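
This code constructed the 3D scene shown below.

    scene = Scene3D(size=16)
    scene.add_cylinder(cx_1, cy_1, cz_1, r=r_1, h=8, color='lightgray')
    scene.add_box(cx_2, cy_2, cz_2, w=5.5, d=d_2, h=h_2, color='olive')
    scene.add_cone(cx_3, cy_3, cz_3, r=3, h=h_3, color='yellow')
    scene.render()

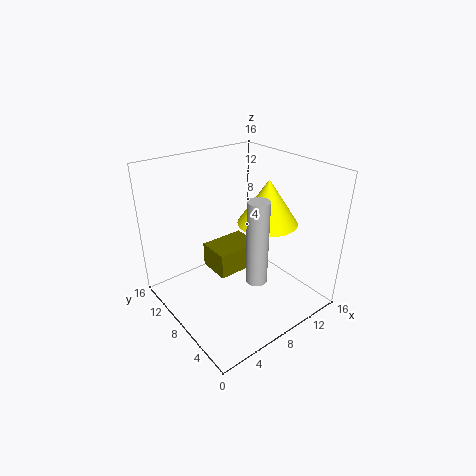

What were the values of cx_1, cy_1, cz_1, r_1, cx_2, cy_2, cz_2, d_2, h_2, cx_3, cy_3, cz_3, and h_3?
cx_1 = 5.5, cy_1 = 2, cz_1 = 7, r_1 = 1, cx_2 = 6.5, cy_2 = 9, cz_2 = 2.5, d_2 = 4, h_2 = 3, cx_3 = 9, cy_3 = 4.5, cz_3 = 11, h_3 = 4.5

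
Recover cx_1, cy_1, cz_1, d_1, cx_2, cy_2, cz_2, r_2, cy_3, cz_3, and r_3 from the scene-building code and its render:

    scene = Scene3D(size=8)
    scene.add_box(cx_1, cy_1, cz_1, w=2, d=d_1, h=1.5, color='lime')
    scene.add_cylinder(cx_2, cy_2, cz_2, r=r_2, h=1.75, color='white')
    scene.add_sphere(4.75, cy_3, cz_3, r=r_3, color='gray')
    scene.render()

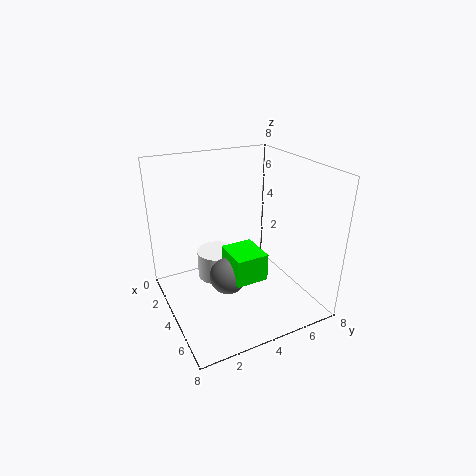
cx_1 = 4, cy_1 = 3, cz_1 = 2.25, d_1 = 1.75, cx_2 = 1.5, cy_2 = 3.75, cz_2 = 0.25, r_2 = 1.25, cy_3 = 3, cz_3 = 2.25, r_3 = 1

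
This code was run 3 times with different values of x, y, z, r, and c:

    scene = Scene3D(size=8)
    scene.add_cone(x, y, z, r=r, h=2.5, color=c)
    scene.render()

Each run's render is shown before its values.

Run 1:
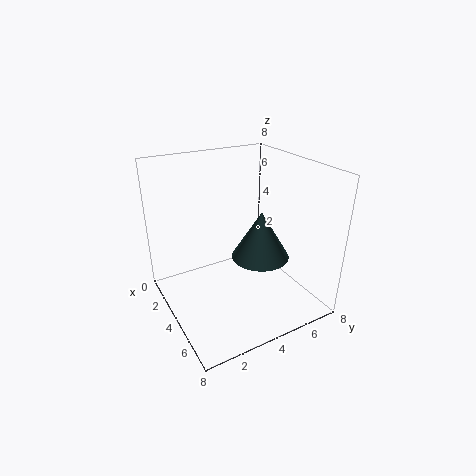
x = 5.5; y = 4.5; z = 3.5; r = 1.5; c = 'darkslategray'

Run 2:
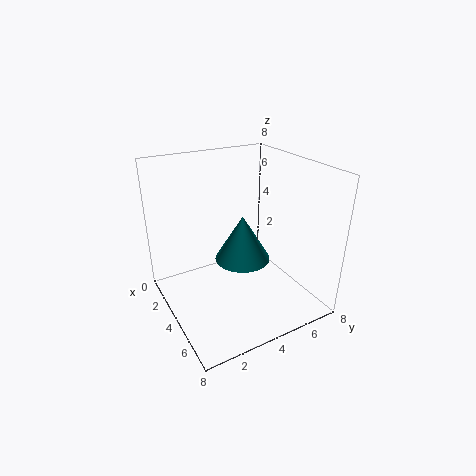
x = 4.5; y = 4; z = 3; r = 1.5; c = 'teal'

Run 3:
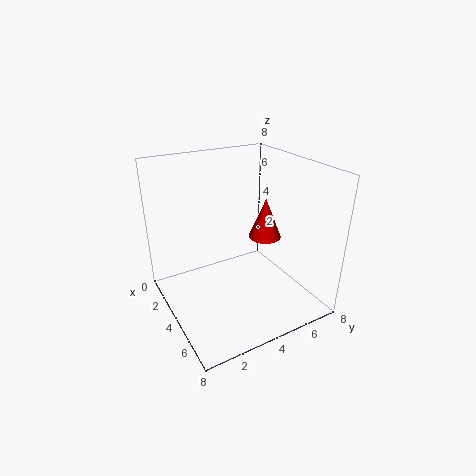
x = 3; y = 6.5; z = 3; r = 1; c = 'red'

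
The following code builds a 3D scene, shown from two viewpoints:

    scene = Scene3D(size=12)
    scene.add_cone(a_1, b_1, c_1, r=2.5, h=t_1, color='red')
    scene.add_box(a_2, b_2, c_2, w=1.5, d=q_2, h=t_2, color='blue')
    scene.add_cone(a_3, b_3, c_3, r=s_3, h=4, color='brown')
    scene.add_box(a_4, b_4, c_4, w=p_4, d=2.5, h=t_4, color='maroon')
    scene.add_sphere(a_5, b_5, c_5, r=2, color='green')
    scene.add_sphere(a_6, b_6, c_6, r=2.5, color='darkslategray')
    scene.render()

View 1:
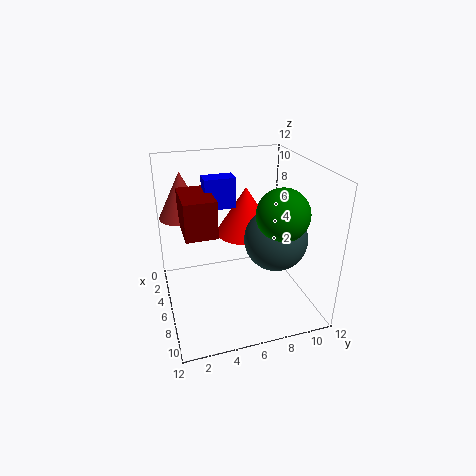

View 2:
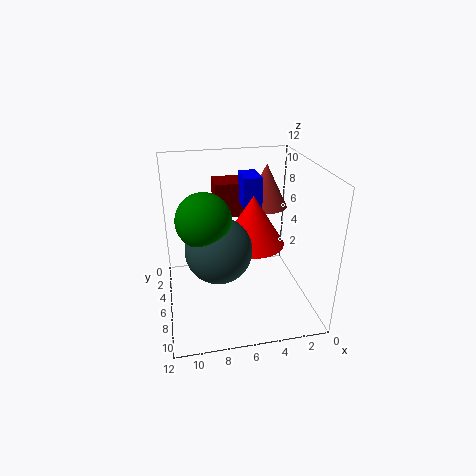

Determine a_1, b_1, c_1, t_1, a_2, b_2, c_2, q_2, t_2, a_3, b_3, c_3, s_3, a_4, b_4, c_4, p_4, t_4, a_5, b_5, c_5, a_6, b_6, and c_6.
a_1 = 5
b_1 = 7
c_1 = 6
t_1 = 4
a_2 = 4
b_2 = 3.5
c_2 = 8.5
q_2 = 2.5
t_2 = 2.5
a_3 = 2.5
b_3 = 2
c_3 = 7
s_3 = 2
a_4 = 3.5
b_4 = 1.5
c_4 = 7
p_4 = 4
t_4 = 3
a_5 = 9
b_5 = 8.5
c_5 = 9
a_6 = 8
b_6 = 8.5
c_6 = 6.5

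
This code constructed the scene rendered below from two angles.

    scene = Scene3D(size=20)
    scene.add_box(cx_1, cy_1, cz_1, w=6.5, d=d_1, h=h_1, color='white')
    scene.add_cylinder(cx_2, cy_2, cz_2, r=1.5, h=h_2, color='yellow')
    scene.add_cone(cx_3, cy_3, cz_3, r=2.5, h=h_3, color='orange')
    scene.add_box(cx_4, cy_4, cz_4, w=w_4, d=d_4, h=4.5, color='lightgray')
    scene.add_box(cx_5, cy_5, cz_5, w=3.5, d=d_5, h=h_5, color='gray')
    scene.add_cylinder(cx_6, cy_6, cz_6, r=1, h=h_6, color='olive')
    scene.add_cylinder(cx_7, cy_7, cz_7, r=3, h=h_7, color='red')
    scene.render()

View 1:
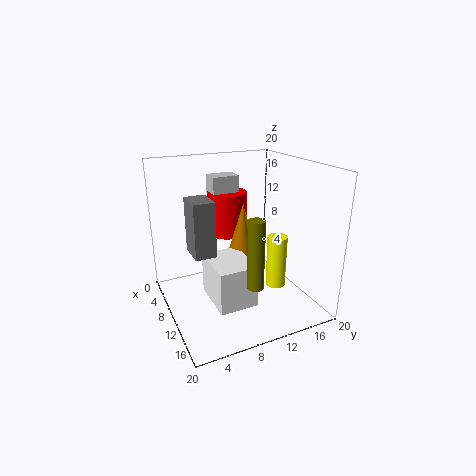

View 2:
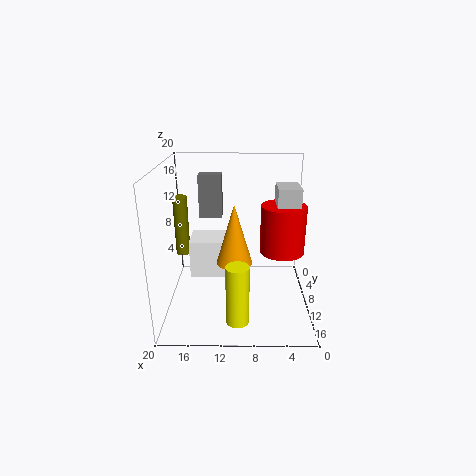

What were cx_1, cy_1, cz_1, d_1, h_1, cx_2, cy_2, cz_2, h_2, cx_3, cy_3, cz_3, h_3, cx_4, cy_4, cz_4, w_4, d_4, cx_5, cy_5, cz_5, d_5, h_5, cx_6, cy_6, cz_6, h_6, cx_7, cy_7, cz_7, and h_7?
cx_1 = 10.5, cy_1 = 4.5, cz_1 = 3.5, d_1 = 5, h_1 = 5.5, cx_2 = 10, cy_2 = 16.5, cz_2 = 1, h_2 = 8, cx_3 = 10.5, cy_3 = 10.5, cz_3 = 6.5, h_3 = 8.5, cx_4 = 2, cy_4 = 8.5, cz_4 = 13, w_4 = 3, d_4 = 4, cx_5 = 12.5, cy_5 = 2, cz_5 = 11, d_5 = 2.5, h_5 = 6.5, cx_6 = 18, cy_6 = 8.5, cz_6 = 7, h_6 = 8.5, cx_7 = 4, cy_7 = 11, cz_7 = 8.5, h_7 = 6.5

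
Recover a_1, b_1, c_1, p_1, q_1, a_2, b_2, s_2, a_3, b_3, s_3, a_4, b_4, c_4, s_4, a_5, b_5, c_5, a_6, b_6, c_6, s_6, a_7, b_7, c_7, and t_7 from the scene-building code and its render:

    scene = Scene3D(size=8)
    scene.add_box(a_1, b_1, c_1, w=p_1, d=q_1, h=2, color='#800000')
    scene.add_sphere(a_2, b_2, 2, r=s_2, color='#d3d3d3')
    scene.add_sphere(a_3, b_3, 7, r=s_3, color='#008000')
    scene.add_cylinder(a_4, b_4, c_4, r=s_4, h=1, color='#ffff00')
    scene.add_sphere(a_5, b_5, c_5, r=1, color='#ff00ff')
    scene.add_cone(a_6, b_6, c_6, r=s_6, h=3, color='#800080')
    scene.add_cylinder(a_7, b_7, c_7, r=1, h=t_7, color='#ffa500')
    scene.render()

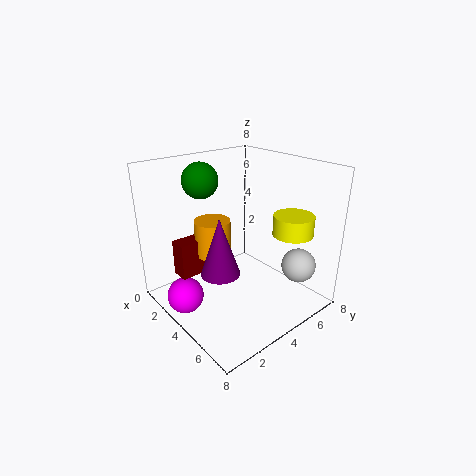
a_1 = 2
b_1 = 1
c_1 = 2
p_1 = 1
q_1 = 2
a_2 = 6
b_2 = 7
s_2 = 1
a_3 = 2
b_3 = 3
s_3 = 1
a_4 = 7
b_4 = 5
c_4 = 5
s_4 = 1
a_5 = 3
b_5 = 1
c_5 = 1
a_6 = 5
b_6 = 2
c_6 = 3
s_6 = 1
a_7 = 3
b_7 = 3
c_7 = 3
t_7 = 2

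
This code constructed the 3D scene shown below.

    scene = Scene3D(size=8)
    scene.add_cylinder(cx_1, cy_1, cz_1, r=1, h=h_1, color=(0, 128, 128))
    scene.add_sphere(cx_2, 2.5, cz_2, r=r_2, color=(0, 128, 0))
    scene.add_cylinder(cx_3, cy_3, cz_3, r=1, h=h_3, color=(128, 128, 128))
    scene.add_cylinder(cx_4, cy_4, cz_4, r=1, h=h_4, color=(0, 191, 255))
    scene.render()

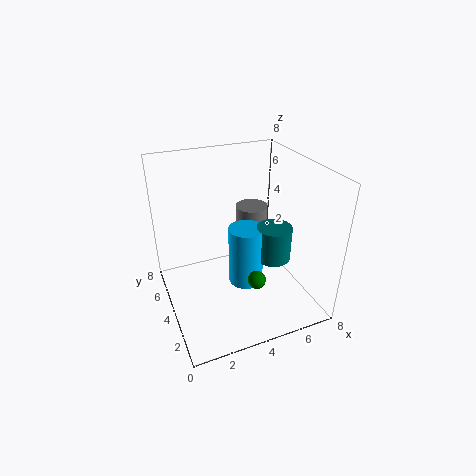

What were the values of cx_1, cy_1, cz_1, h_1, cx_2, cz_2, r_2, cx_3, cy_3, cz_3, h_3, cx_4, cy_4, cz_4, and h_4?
cx_1 = 6; cy_1 = 3.5; cz_1 = 2.5; h_1 = 2; cx_2 = 4.5; cz_2 = 2; r_2 = 0.5; cx_3 = 6; cy_3 = 6.5; cz_3 = 2.5; h_3 = 2; cx_4 = 4.5; cy_4 = 4; cz_4 = 1; h_4 = 3.5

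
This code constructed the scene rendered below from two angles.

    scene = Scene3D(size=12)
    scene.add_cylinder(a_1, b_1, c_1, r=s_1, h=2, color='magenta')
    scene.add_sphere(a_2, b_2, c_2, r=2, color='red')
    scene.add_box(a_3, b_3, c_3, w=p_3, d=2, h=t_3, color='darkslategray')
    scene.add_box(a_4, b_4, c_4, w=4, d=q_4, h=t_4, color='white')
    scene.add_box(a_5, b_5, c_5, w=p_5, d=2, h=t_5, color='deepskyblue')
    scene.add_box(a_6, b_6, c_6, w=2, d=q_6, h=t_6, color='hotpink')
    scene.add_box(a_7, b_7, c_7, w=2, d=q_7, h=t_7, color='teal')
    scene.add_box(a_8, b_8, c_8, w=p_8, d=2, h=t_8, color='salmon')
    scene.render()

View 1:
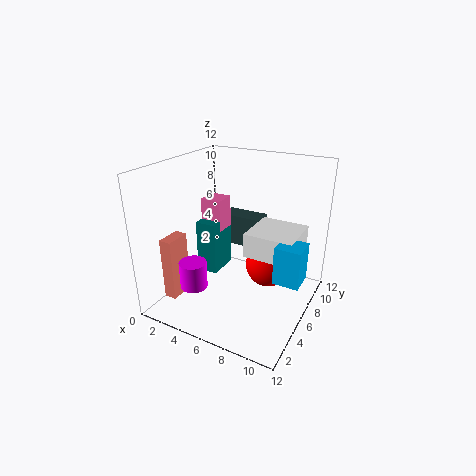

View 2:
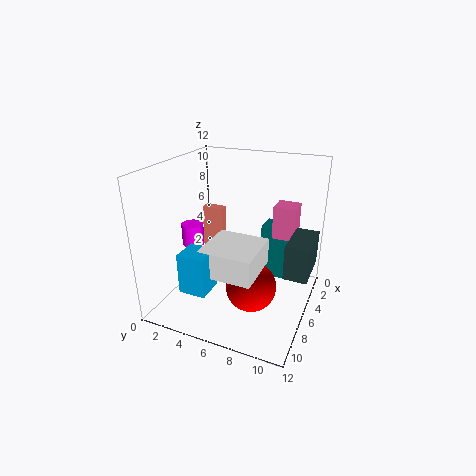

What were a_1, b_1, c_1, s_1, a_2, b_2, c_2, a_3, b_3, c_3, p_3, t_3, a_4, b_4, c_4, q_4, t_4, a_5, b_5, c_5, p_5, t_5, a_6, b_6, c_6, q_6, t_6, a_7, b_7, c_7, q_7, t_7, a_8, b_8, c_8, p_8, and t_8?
a_1 = 5
b_1 = 1
c_1 = 4
s_1 = 1
a_2 = 8
b_2 = 8
c_2 = 3
a_3 = 2
b_3 = 10
c_3 = 3
p_3 = 4
t_3 = 3
a_4 = 7
b_4 = 5
c_4 = 5
q_4 = 4
t_4 = 2
a_5 = 10
b_5 = 4
c_5 = 4
p_5 = 2
t_5 = 3
a_6 = 1
b_6 = 8
c_6 = 5
q_6 = 2
t_6 = 3
a_7 = 1
b_7 = 7
c_7 = 1
q_7 = 3
t_7 = 5
a_8 = 2
b_8 = 1
c_8 = 2
p_8 = 1
t_8 = 5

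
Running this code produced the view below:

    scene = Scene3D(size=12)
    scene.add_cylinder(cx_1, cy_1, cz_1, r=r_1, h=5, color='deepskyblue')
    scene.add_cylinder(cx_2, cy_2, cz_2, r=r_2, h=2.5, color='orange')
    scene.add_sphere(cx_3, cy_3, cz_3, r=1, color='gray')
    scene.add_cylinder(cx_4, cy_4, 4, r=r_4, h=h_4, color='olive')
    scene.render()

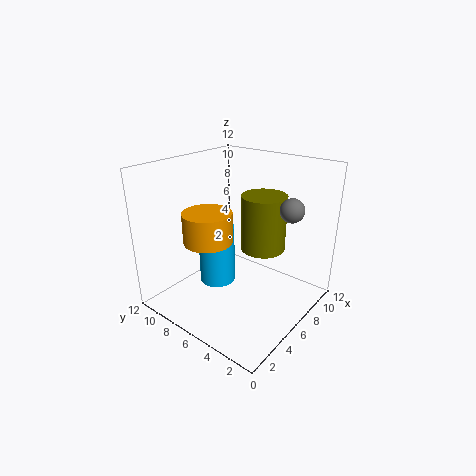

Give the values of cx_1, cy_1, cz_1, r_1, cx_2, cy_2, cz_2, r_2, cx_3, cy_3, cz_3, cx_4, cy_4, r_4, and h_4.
cx_1 = 5; cy_1 = 7.5; cz_1 = 2; r_1 = 1.5; cx_2 = 4; cy_2 = 7.5; cz_2 = 6; r_2 = 2; cx_3 = 8.5; cy_3 = 2.5; cz_3 = 8.5; cx_4 = 9; cy_4 = 5.5; r_4 = 2; h_4 = 5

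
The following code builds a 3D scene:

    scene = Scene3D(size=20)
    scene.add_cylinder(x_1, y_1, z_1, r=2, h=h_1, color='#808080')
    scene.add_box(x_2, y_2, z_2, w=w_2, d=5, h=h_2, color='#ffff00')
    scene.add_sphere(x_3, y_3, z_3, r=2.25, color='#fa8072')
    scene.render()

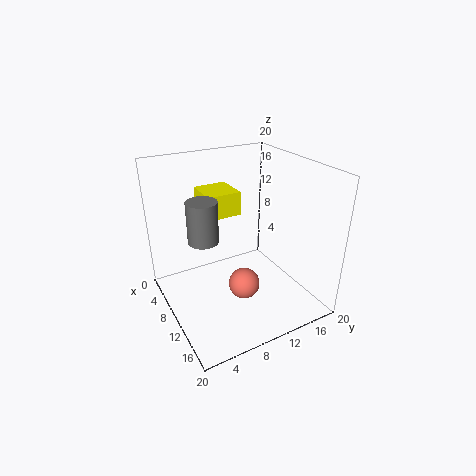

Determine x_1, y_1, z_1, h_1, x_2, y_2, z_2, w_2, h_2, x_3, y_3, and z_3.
x_1 = 10.25, y_1 = 4.75, z_1 = 11, h_1 = 5.5, x_2 = 1.5, y_2 = 7.25, z_2 = 11.75, w_2 = 5.25, h_2 = 3.5, x_3 = 11, y_3 = 10.5, z_3 = 2.75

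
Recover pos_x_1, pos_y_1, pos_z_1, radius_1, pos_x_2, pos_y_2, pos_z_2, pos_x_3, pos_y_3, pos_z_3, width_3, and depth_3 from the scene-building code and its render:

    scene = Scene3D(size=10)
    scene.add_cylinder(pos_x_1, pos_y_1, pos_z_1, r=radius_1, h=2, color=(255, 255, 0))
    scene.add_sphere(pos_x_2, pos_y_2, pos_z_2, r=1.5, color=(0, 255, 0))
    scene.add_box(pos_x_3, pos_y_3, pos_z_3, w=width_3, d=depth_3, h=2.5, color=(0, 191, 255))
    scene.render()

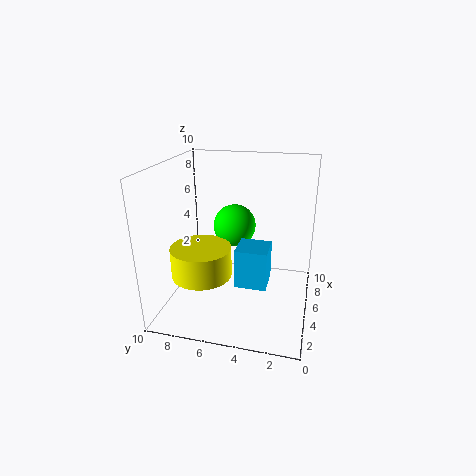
pos_x_1 = 3; pos_y_1 = 7; pos_z_1 = 3; radius_1 = 2; pos_x_2 = 6; pos_y_2 = 5.5; pos_z_2 = 5.5; pos_x_3 = 2; pos_y_3 = 2.5; pos_z_3 = 3; width_3 = 2; depth_3 = 2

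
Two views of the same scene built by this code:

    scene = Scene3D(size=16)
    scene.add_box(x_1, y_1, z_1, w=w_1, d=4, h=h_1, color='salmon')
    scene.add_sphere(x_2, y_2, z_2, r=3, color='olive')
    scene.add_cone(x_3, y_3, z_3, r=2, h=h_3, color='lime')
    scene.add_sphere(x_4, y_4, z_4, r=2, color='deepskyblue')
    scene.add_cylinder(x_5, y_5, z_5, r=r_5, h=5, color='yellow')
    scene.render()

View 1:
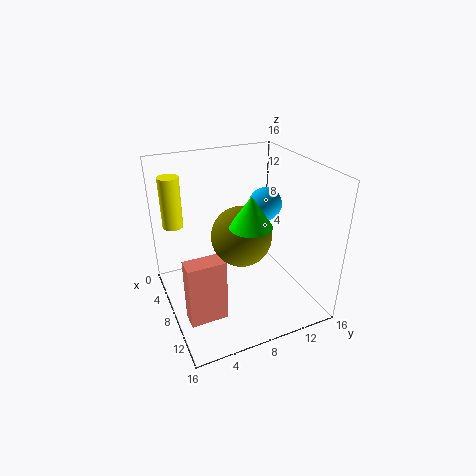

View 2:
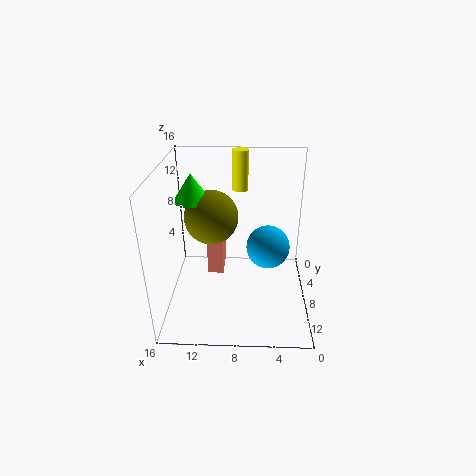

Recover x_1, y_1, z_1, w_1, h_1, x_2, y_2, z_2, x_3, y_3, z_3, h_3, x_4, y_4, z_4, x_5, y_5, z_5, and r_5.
x_1 = 10, y_1 = 1, z_1 = 1, w_1 = 2, h_1 = 7, x_2 = 11, y_2 = 7, z_2 = 10, x_3 = 13, y_3 = 7, z_3 = 12, h_3 = 3, x_4 = 5, y_4 = 13, z_4 = 10, x_5 = 8, y_5 = 1, z_5 = 11, r_5 = 1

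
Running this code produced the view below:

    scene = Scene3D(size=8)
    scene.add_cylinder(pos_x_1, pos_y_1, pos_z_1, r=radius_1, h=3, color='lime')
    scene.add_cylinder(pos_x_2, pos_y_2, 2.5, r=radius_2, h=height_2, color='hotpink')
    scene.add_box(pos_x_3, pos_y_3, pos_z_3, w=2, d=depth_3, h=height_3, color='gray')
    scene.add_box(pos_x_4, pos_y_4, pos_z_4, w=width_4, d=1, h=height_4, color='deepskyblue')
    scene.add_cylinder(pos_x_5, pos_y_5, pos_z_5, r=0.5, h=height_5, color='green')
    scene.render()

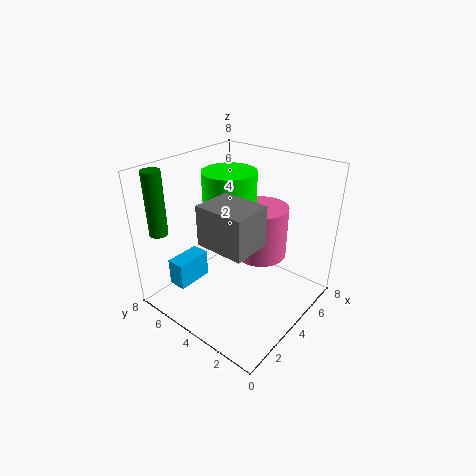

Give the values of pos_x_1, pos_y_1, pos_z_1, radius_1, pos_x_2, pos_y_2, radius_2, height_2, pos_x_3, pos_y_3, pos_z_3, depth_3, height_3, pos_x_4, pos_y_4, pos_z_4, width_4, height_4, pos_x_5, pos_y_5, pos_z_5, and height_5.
pos_x_1 = 4.5, pos_y_1 = 5, pos_z_1 = 4.5, radius_1 = 1.5, pos_x_2 = 5.5, pos_y_2 = 3.5, radius_2 = 1.5, height_2 = 3, pos_x_3 = 1, pos_y_3 = 1.5, pos_z_3 = 5, depth_3 = 2.5, height_3 = 2, pos_x_4 = 1, pos_y_4 = 5.5, pos_z_4 = 1.5, width_4 = 2, height_4 = 1.5, pos_x_5 = 1, pos_y_5 = 7, pos_z_5 = 4.5, height_5 = 3.5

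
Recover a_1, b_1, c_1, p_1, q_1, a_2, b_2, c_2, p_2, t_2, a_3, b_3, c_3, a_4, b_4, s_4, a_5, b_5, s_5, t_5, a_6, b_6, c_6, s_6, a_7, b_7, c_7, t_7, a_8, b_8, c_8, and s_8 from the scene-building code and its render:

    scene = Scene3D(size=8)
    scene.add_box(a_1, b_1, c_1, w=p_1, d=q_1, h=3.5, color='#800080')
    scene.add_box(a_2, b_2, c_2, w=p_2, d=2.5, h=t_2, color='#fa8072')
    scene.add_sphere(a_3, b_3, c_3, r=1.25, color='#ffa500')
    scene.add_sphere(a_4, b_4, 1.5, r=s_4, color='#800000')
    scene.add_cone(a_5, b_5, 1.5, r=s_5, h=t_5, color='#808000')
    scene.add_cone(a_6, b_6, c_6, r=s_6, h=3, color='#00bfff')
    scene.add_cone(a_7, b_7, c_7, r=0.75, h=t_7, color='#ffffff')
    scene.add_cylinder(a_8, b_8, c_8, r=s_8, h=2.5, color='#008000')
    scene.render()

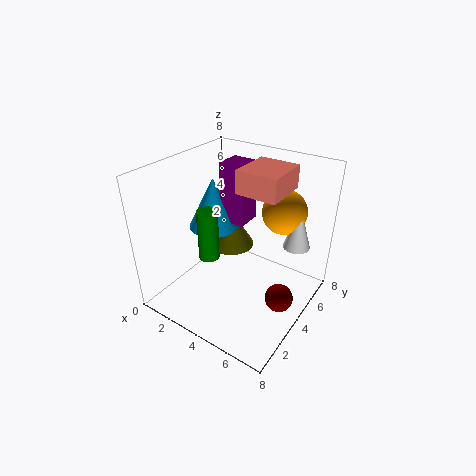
a_1 = 2.25, b_1 = 4.75, c_1 = 4.25, p_1 = 1.5, q_1 = 1.5, a_2 = 4, b_2 = 3.75, c_2 = 6.75, p_2 = 2.25, t_2 = 1.25, a_3 = 5.75, b_3 = 6, c_3 = 5.25, a_4 = 7, b_4 = 3.5, s_4 = 0.75, a_5 = 1.75, b_5 = 6.5, s_5 = 1.5, t_5 = 2.5, a_6 = 1.75, b_6 = 4.75, c_6 = 3.75, s_6 = 1.5, a_7 = 6.75, b_7 = 5.75, c_7 = 3.5, t_7 = 2.5, a_8 = 4, b_8 = 1.5, c_8 = 4.25, s_8 = 0.5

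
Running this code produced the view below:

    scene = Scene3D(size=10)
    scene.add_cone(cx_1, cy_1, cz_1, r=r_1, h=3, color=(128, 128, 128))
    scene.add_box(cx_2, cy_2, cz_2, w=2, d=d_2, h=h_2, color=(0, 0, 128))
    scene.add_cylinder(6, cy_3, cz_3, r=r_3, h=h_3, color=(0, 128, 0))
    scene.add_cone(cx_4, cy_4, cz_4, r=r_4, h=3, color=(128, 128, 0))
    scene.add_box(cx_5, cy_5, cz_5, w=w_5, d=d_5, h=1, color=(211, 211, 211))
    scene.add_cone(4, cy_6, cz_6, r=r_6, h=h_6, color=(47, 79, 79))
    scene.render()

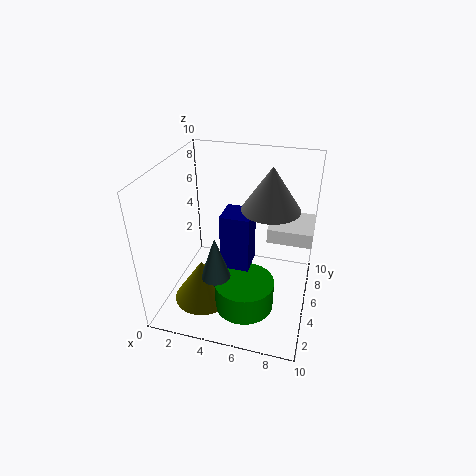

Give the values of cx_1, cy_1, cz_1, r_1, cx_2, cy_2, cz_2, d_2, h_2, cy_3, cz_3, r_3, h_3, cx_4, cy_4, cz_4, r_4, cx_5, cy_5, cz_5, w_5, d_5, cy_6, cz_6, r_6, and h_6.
cx_1 = 7, cy_1 = 6, cz_1 = 7, r_1 = 2, cx_2 = 4, cy_2 = 4, cz_2 = 3, d_2 = 2, h_2 = 4, cy_3 = 3, cz_3 = 1, r_3 = 2, h_3 = 2, cx_4 = 3, cy_4 = 3, cz_4 = 1, r_4 = 2, cx_5 = 7, cy_5 = 5, cz_5 = 5, w_5 = 3, d_5 = 3, cy_6 = 3, cz_6 = 3, r_6 = 1, h_6 = 3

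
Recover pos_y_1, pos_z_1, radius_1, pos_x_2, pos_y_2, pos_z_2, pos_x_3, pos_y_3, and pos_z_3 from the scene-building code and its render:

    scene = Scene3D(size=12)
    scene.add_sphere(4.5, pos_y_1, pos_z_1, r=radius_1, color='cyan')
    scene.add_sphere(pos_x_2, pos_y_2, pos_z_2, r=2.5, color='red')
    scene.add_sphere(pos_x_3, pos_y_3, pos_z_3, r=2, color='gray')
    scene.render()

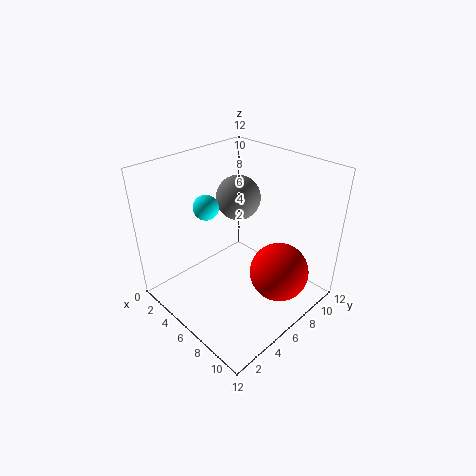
pos_y_1 = 4
pos_z_1 = 9
radius_1 = 1
pos_x_2 = 9
pos_y_2 = 8
pos_z_2 = 3
pos_x_3 = 3.5
pos_y_3 = 8.5
pos_z_3 = 8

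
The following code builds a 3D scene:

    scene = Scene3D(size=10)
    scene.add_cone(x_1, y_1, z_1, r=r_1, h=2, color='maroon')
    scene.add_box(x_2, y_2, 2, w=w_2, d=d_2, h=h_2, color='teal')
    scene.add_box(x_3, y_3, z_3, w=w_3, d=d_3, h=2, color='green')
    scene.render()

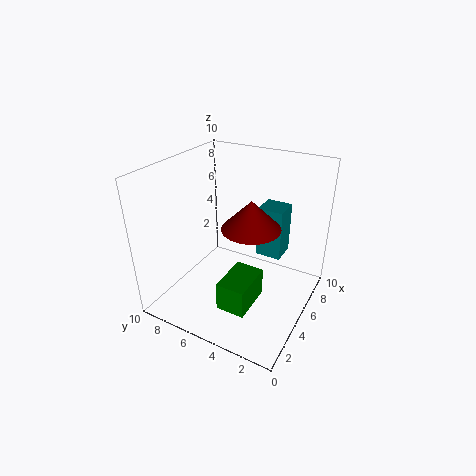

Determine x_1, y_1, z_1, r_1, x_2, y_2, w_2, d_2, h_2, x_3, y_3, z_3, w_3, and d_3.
x_1 = 5, y_1 = 4, z_1 = 6, r_1 = 2, x_2 = 8, y_2 = 3, w_2 = 2, d_2 = 2, h_2 = 4, x_3 = 2, y_3 = 3, z_3 = 1, w_3 = 3, d_3 = 2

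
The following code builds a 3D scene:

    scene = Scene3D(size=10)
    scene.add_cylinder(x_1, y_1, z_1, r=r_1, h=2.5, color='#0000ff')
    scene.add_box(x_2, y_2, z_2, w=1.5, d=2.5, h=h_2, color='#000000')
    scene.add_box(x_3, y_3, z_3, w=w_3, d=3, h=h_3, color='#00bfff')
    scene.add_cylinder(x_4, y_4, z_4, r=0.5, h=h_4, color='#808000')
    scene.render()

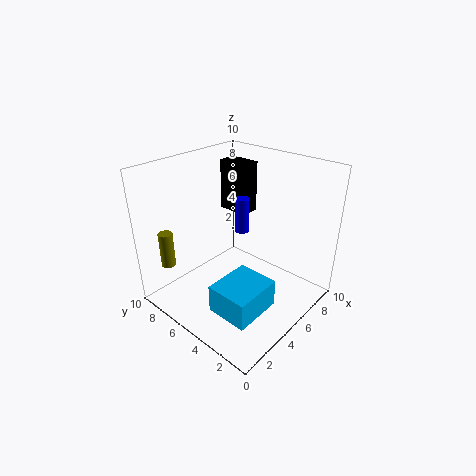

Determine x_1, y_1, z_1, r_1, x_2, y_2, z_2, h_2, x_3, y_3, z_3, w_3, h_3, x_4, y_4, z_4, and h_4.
x_1 = 6; y_1 = 5.5; z_1 = 5; r_1 = 0.5; x_2 = 8; y_2 = 7; z_2 = 5; h_2 = 4; x_3 = 2; y_3 = 2; z_3 = 0.5; w_3 = 3.5; h_3 = 2; x_4 = 1.5; y_4 = 8.5; z_4 = 3; h_4 = 2.5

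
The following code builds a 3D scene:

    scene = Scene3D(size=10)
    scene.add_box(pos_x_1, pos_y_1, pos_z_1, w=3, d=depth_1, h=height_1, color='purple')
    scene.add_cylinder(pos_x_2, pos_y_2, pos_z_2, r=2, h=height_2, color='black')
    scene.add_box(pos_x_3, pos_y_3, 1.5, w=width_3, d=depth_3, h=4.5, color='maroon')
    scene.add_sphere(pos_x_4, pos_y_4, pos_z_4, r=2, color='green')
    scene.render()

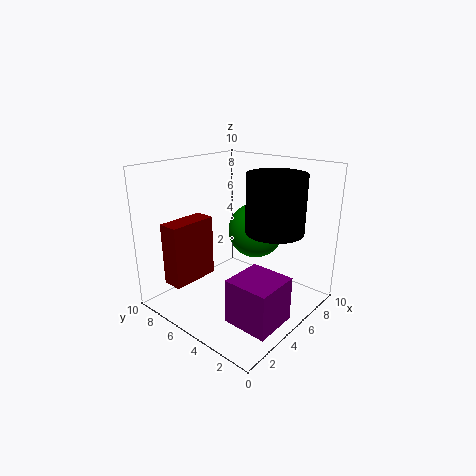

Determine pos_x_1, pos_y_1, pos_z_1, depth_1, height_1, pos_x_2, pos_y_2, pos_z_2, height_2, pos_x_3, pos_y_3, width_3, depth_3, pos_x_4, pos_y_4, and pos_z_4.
pos_x_1 = 2; pos_y_1 = 0.5; pos_z_1 = 0.5; depth_1 = 3; height_1 = 3; pos_x_2 = 6.5; pos_y_2 = 3; pos_z_2 = 5.5; height_2 = 4; pos_x_3 = 1.5; pos_y_3 = 7.5; width_3 = 3.5; depth_3 = 1.5; pos_x_4 = 7; pos_y_4 = 5; pos_z_4 = 5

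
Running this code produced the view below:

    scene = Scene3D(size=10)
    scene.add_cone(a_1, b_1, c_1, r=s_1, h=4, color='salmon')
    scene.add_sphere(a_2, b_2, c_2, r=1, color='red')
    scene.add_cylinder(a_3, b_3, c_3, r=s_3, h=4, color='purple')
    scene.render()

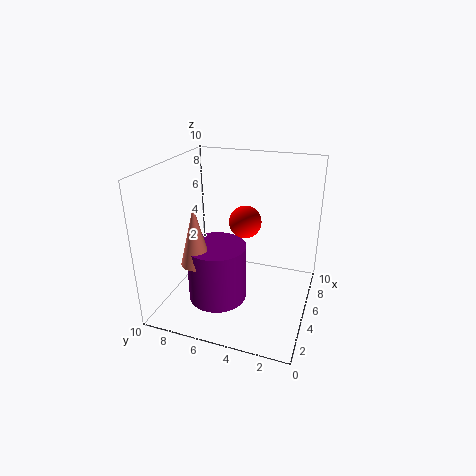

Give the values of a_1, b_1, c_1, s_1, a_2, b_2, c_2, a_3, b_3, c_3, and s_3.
a_1 = 2.5, b_1 = 7, c_1 = 4, s_1 = 1, a_2 = 3.5, b_2 = 4, c_2 = 7, a_3 = 3.5, b_3 = 6, c_3 = 1, s_3 = 2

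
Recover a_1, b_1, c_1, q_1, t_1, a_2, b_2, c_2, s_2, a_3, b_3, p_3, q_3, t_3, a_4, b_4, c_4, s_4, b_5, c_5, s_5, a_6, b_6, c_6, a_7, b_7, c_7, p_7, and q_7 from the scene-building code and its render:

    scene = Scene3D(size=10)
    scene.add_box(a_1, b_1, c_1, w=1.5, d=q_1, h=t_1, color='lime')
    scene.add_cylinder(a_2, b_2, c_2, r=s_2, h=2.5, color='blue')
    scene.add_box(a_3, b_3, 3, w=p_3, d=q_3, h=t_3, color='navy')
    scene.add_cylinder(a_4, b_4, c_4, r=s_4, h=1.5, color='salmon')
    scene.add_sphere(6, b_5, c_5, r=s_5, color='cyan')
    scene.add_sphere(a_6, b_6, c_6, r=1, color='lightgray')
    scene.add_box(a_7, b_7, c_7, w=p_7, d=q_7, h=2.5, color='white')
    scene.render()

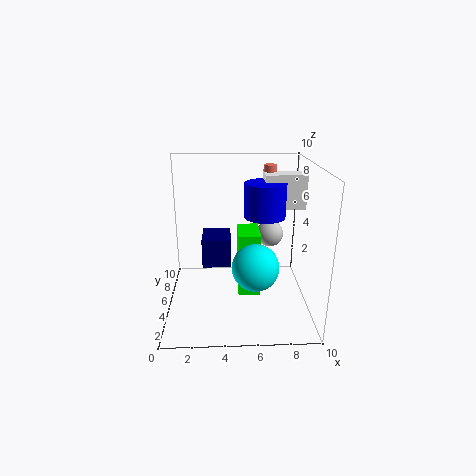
a_1 = 5, b_1 = 4, c_1 = 1, q_1 = 2.5, t_1 = 4.5, a_2 = 7, b_2 = 6.5, c_2 = 6, s_2 = 1.5, a_3 = 2.5, b_3 = 4.5, p_3 = 2, q_3 = 2.5, t_3 = 2, a_4 = 7.5, b_4 = 8, c_4 = 8, s_4 = 0.5, b_5 = 2.5, c_5 = 4, s_5 = 1.5, a_6 = 7.5, b_6 = 7, c_6 = 4.5, a_7 = 7, b_7 = 6.5, c_7 = 6.5, p_7 = 3, q_7 = 1.5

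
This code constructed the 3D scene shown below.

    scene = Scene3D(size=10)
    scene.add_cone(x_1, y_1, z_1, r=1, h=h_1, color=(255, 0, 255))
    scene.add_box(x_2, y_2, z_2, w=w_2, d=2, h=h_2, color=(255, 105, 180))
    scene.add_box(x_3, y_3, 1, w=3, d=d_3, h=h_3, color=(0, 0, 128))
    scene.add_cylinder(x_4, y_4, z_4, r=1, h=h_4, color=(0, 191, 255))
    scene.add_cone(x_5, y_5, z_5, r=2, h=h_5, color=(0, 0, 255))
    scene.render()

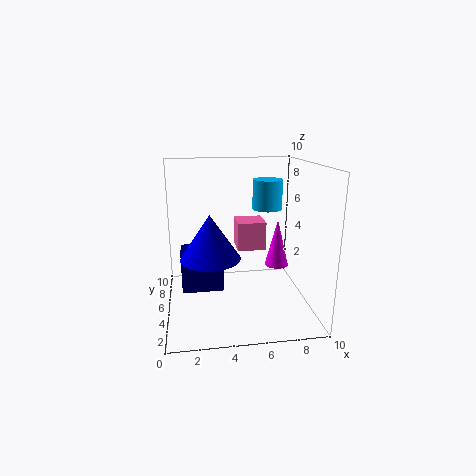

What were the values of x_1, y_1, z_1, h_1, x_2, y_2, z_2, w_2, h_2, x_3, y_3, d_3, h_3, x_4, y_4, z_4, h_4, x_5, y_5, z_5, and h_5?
x_1 = 9
y_1 = 9
z_1 = 1
h_1 = 4
x_2 = 5
y_2 = 5
z_2 = 4
w_2 = 2
h_2 = 2
x_3 = 1
y_3 = 5
d_3 = 2
h_3 = 3
x_4 = 7
y_4 = 5
z_4 = 7
h_4 = 2
x_5 = 3
y_5 = 4
z_5 = 4
h_5 = 3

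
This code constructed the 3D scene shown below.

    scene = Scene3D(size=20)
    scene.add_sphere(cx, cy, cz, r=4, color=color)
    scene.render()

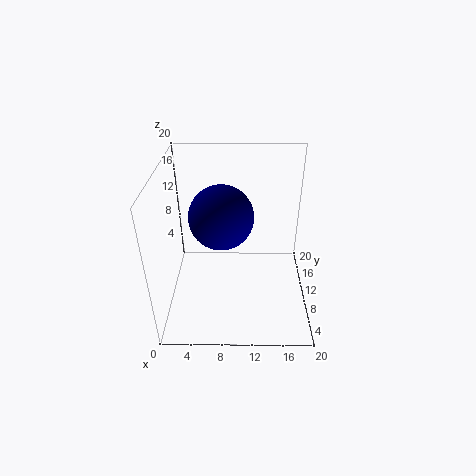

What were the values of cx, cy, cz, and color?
cx = 8, cy = 7, cz = 15, color = 'navy'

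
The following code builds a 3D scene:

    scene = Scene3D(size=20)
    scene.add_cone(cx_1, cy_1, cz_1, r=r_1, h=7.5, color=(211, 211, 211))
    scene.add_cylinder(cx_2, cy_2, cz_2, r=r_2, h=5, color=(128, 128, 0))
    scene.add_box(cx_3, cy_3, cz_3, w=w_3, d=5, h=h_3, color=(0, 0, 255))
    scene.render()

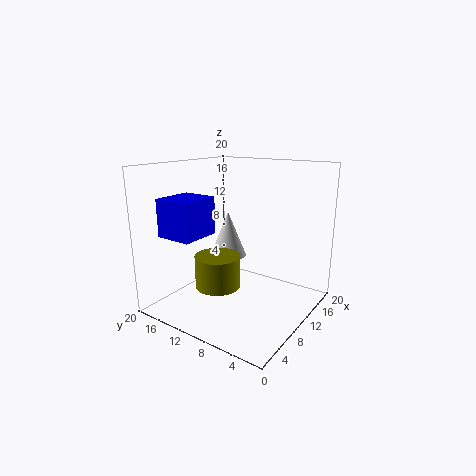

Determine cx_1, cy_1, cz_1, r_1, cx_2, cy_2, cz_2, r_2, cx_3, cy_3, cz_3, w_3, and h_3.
cx_1 = 16.5, cy_1 = 16.5, cz_1 = 4, r_1 = 3, cx_2 = 11, cy_2 = 14.5, cz_2 = 1, r_2 = 3.5, cx_3 = 2, cy_3 = 12, cz_3 = 11, w_3 = 5.5, h_3 = 5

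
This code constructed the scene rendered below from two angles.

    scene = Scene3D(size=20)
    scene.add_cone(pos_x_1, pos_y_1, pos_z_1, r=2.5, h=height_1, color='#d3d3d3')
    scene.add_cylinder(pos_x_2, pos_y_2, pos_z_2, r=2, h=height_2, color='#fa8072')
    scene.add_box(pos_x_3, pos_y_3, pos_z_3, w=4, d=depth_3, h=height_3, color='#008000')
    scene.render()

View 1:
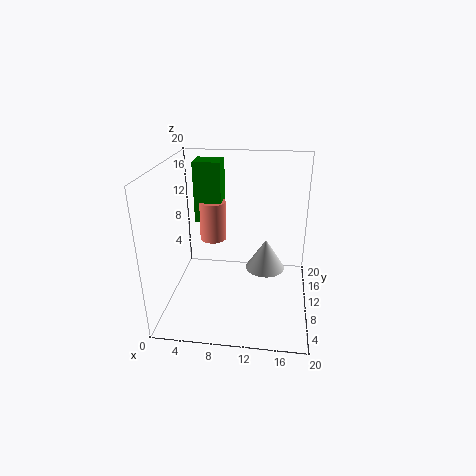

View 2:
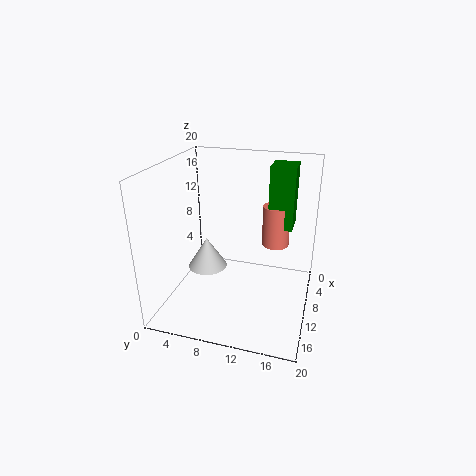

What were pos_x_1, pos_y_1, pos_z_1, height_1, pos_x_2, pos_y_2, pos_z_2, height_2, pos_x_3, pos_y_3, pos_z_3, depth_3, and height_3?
pos_x_1 = 14
pos_y_1 = 7
pos_z_1 = 7.5
height_1 = 4
pos_x_2 = 5.5
pos_y_2 = 14.5
pos_z_2 = 7.5
height_2 = 6
pos_x_3 = 3
pos_y_3 = 13.5
pos_z_3 = 10.5
depth_3 = 3.5
height_3 = 9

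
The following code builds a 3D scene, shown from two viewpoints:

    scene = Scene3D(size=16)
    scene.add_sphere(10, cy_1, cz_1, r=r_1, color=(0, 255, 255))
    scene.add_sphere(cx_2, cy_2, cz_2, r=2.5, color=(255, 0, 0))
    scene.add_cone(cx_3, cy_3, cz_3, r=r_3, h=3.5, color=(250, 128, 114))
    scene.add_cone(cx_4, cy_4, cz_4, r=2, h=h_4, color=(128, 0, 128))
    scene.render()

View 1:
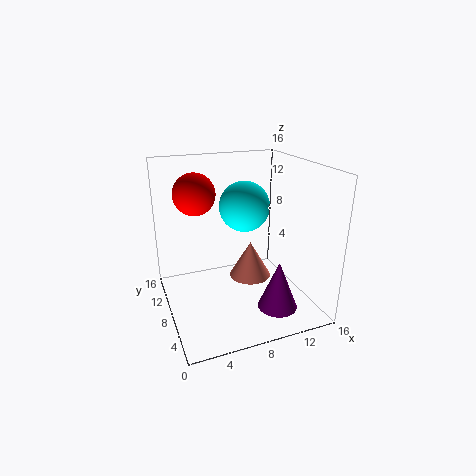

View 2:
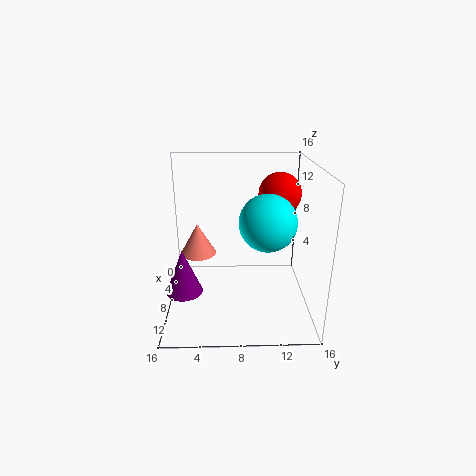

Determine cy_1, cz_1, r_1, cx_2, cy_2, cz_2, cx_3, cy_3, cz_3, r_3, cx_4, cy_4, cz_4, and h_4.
cy_1 = 11, cz_1 = 10.5, r_1 = 3, cx_2 = 4.5, cy_2 = 13, cz_2 = 12, cx_3 = 7.5, cy_3 = 3.5, cz_3 = 6, r_3 = 2, cx_4 = 10, cy_4 = 2, cz_4 = 2.5, h_4 = 5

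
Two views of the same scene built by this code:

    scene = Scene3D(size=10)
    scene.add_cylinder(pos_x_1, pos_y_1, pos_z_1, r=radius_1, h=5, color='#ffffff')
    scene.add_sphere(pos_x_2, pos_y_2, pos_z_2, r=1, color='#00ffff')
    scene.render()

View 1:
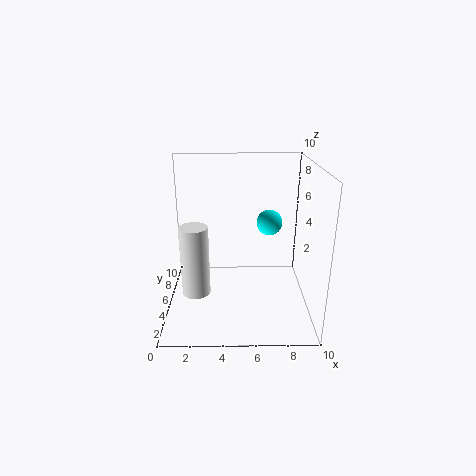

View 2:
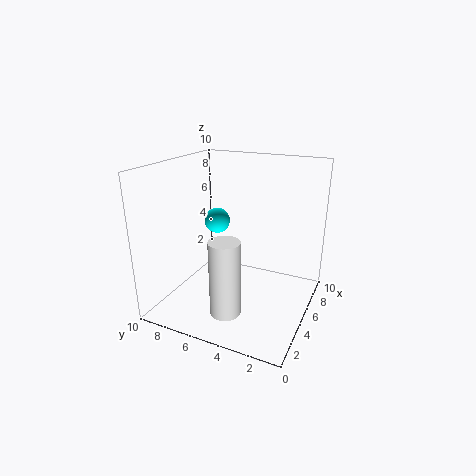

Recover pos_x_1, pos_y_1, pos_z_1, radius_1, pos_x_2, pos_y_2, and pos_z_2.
pos_x_1 = 2
pos_y_1 = 4.5
pos_z_1 = 1
radius_1 = 1
pos_x_2 = 7.5
pos_y_2 = 8
pos_z_2 = 5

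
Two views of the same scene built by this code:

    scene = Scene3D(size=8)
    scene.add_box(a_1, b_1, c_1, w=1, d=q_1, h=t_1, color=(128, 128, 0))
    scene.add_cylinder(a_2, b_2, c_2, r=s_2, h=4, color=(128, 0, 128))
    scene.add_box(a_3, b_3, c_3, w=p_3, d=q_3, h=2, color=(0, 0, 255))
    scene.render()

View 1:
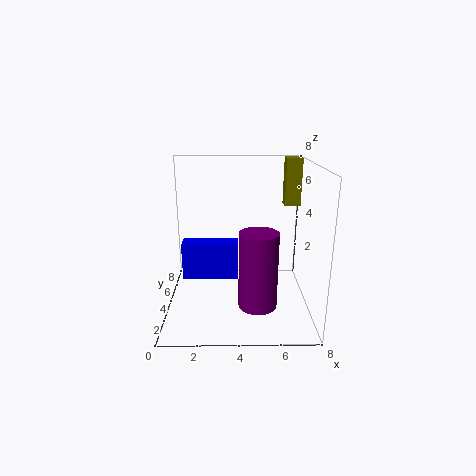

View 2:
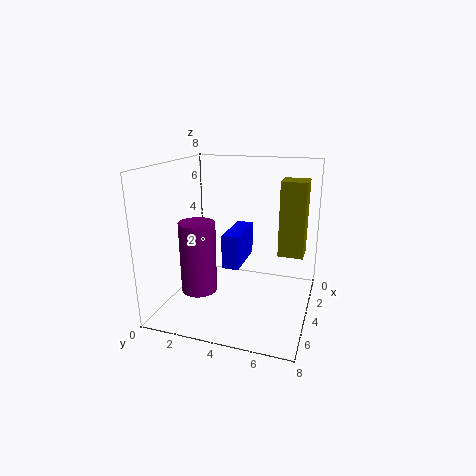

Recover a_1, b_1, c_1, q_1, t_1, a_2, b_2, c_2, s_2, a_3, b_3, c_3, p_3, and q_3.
a_1 = 7; b_1 = 7; c_1 = 5; q_1 = 1; t_1 = 3; a_2 = 5; b_2 = 2; c_2 = 1; s_2 = 1; a_3 = 1; b_3 = 3; c_3 = 2; p_3 = 3; q_3 = 1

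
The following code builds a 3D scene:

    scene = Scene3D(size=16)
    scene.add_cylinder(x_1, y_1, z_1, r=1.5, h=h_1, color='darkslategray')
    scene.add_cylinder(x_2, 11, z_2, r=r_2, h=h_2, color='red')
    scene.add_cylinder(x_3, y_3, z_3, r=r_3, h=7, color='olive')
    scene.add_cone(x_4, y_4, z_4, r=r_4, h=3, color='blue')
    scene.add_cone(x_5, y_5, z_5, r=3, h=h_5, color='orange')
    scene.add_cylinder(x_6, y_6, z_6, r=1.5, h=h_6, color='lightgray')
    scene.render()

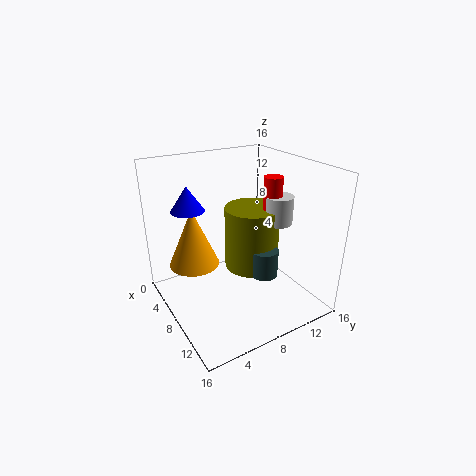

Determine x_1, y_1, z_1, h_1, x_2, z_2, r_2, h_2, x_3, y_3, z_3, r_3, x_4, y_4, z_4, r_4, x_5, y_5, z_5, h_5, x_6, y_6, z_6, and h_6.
x_1 = 11
y_1 = 9.5
z_1 = 4.5
h_1 = 3
x_2 = 10
z_2 = 10
r_2 = 1
h_2 = 5
x_3 = 8.5
y_3 = 9.5
z_3 = 4.5
r_3 = 3
x_4 = 2.5
y_4 = 4.5
z_4 = 10
r_4 = 2
x_5 = 3.5
y_5 = 4.5
z_5 = 3.5
h_5 = 7
x_6 = 10.5
y_6 = 11.5
z_6 = 10
h_6 = 3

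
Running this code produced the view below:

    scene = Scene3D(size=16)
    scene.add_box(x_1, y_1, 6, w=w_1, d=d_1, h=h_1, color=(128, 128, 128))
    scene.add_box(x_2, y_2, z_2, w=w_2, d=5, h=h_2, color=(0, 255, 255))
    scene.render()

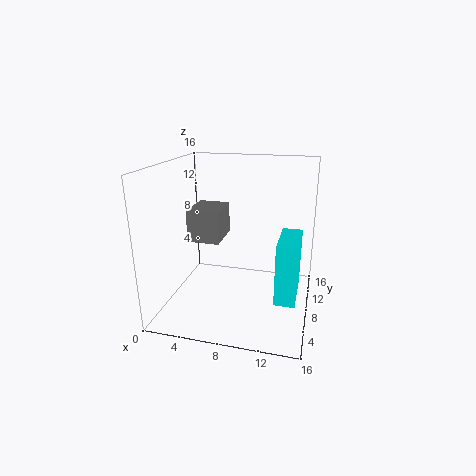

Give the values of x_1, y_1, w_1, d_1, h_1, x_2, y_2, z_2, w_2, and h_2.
x_1 = 1; y_1 = 10; w_1 = 4; d_1 = 5; h_1 = 4; x_2 = 13; y_2 = 2; z_2 = 4; w_2 = 2; h_2 = 6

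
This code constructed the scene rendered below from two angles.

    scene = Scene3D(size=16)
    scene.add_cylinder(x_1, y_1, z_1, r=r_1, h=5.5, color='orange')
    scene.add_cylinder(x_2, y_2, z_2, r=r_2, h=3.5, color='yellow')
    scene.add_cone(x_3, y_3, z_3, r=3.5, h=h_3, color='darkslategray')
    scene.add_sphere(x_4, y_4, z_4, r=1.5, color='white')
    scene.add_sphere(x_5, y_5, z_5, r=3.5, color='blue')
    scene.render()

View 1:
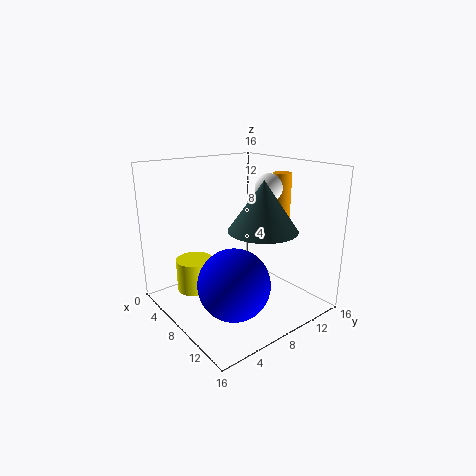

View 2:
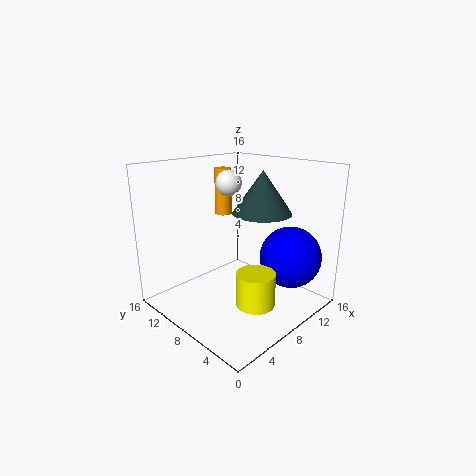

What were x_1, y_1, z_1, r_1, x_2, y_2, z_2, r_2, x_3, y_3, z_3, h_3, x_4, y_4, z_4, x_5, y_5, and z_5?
x_1 = 10, y_1 = 12.5, z_1 = 9.5, r_1 = 1, x_2 = 6, y_2 = 3.5, z_2 = 2.5, r_2 = 2, x_3 = 12, y_3 = 8, z_3 = 10, h_3 = 5, x_4 = 9.5, y_4 = 11, z_4 = 13.5, x_5 = 12.5, y_5 = 4, z_5 = 5.5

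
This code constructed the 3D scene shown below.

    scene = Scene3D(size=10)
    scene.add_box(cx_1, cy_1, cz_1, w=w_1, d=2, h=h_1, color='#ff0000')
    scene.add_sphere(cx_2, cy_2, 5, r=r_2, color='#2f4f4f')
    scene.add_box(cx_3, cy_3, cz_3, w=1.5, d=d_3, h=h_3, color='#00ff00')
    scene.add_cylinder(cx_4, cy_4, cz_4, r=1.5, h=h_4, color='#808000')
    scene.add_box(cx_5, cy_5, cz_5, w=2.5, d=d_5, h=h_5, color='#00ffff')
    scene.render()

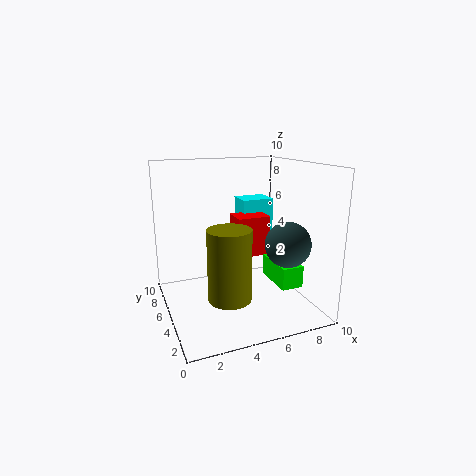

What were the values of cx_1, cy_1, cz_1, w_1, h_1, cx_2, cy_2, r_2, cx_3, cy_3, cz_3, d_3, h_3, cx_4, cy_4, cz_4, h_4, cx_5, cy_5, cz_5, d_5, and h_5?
cx_1 = 5.5; cy_1 = 6; cz_1 = 3; w_1 = 2.5; h_1 = 3; cx_2 = 7.5; cy_2 = 2.5; r_2 = 1.5; cx_3 = 7; cy_3 = 2; cz_3 = 2; d_3 = 3; h_3 = 1.5; cx_4 = 4; cy_4 = 4; cz_4 = 1; h_4 = 5; cx_5 = 6.5; cy_5 = 7.5; cz_5 = 4; d_5 = 2; h_5 = 3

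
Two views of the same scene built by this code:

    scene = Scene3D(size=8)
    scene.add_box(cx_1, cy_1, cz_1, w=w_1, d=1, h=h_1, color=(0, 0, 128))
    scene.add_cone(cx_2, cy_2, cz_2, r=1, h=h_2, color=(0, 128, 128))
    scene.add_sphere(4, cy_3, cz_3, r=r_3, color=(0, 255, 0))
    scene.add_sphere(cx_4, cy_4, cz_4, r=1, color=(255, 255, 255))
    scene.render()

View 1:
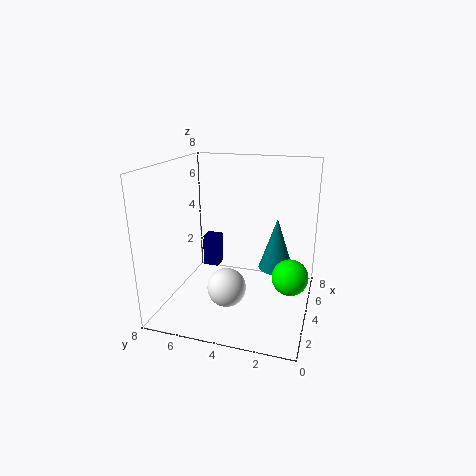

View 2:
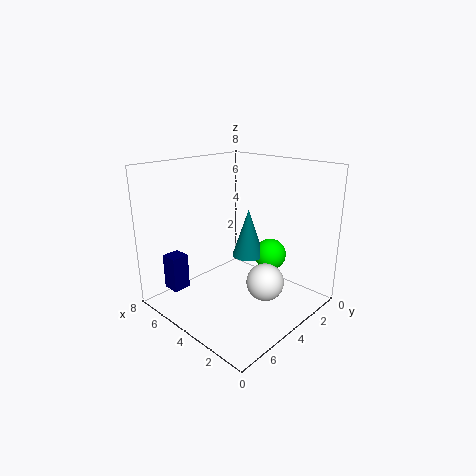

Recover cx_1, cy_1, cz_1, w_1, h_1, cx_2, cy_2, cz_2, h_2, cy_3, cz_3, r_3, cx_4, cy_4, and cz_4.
cx_1 = 6, cy_1 = 6, cz_1 = 1, w_1 = 1, h_1 = 2, cx_2 = 5, cy_2 = 2, cz_2 = 2, h_2 = 3, cy_3 = 1, cz_3 = 2, r_3 = 1, cx_4 = 2, cy_4 = 4, cz_4 = 2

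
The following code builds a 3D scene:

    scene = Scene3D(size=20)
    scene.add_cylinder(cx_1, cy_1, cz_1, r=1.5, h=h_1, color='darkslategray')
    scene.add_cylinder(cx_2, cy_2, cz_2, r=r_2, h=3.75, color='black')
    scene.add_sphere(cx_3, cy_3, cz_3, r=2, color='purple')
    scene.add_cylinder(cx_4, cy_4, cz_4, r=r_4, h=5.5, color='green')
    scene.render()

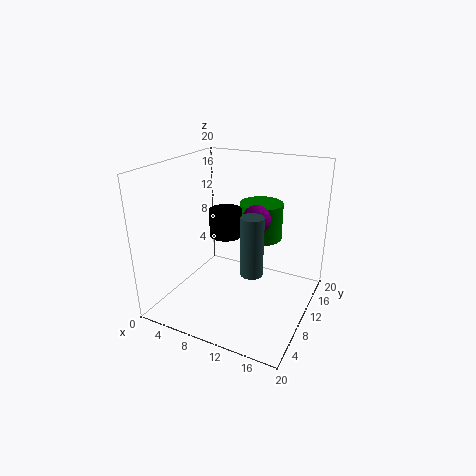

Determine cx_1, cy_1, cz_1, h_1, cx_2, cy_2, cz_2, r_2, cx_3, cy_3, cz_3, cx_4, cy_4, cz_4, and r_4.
cx_1 = 13.25, cy_1 = 7.5, cz_1 = 6.5, h_1 = 8, cx_2 = 8.25, cy_2 = 9.75, cz_2 = 10.25, r_2 = 2.25, cx_3 = 11.75, cy_3 = 12.25, cz_3 = 12.25, cx_4 = 11, cy_4 = 15.75, cz_4 = 8, r_4 = 3.25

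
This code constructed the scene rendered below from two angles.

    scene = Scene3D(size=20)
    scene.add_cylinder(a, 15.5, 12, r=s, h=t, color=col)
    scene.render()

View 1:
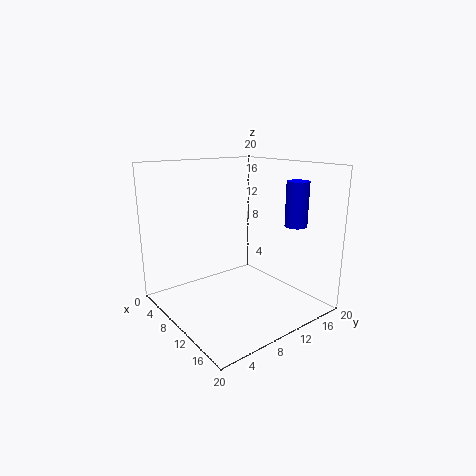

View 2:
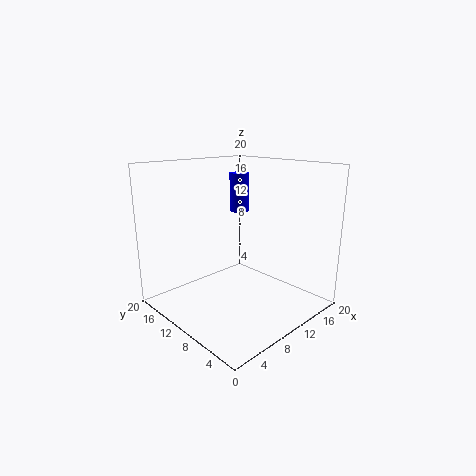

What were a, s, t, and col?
a = 15.5; s = 1.5; t = 6; col = 'blue'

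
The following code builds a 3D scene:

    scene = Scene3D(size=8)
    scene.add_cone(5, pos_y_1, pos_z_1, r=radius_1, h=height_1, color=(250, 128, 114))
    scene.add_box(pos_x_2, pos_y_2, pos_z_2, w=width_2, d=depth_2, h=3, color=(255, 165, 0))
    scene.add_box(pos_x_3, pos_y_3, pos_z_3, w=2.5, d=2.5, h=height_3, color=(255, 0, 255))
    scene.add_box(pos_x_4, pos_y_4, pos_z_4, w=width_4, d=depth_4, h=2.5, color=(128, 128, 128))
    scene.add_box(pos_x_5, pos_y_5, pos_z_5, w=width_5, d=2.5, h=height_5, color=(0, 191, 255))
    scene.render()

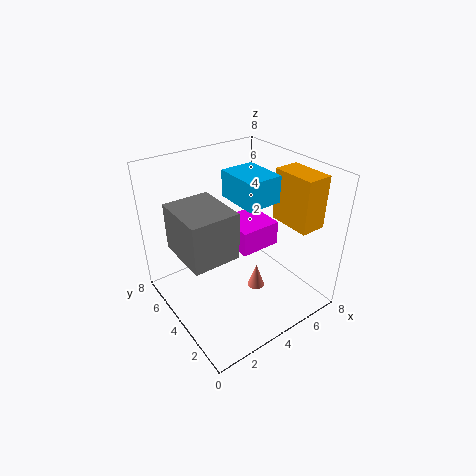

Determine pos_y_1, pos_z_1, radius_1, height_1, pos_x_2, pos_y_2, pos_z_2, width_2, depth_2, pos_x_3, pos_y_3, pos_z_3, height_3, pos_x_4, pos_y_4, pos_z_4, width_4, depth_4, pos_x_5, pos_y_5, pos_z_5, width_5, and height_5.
pos_y_1 = 3.5
pos_z_1 = 0.5
radius_1 = 0.5
height_1 = 1.5
pos_x_2 = 6.5
pos_y_2 = 1.5
pos_z_2 = 4.5
width_2 = 1.5
depth_2 = 2.5
pos_x_3 = 4.5
pos_y_3 = 4
pos_z_3 = 2.5
height_3 = 1.5
pos_x_4 = 0.5
pos_y_4 = 2.5
pos_z_4 = 4
width_4 = 2.5
depth_4 = 3
pos_x_5 = 4
pos_y_5 = 3
pos_z_5 = 6
width_5 = 2
height_5 = 1.5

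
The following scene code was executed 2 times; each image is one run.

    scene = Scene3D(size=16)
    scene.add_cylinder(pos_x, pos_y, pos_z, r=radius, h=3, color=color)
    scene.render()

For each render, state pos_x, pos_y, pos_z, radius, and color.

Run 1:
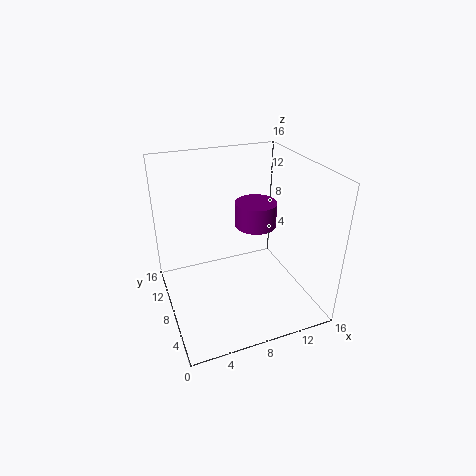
pos_x = 11.5; pos_y = 11; pos_z = 7.5; radius = 2.5; color = 'purple'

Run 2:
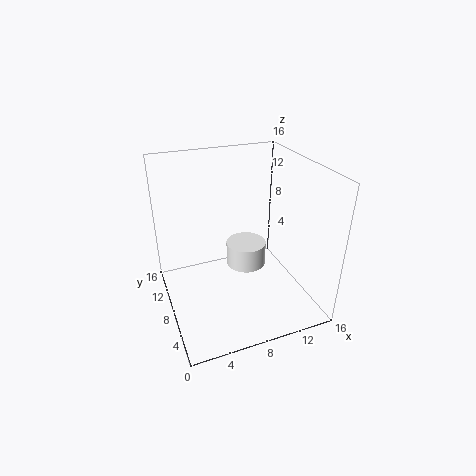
pos_x = 10.5; pos_y = 11.5; pos_z = 2; radius = 2.5; color = 'white'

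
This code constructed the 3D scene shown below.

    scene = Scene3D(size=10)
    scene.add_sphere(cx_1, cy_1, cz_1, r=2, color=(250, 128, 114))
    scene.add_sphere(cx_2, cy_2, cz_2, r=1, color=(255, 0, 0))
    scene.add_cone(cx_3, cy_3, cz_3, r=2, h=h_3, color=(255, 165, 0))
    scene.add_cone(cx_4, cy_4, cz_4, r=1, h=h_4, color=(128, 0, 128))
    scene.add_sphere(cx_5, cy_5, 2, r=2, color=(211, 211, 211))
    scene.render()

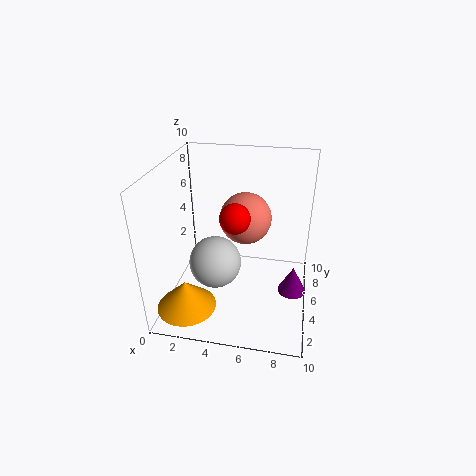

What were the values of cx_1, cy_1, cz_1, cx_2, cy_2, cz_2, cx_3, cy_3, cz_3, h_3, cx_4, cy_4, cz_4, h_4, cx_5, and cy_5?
cx_1 = 5; cy_1 = 8; cz_1 = 5; cx_2 = 5; cy_2 = 4; cz_2 = 7; cx_3 = 2; cy_3 = 2; cz_3 = 1; h_3 = 2; cx_4 = 9; cy_4 = 5; cz_4 = 1; h_4 = 2; cx_5 = 3; cy_5 = 6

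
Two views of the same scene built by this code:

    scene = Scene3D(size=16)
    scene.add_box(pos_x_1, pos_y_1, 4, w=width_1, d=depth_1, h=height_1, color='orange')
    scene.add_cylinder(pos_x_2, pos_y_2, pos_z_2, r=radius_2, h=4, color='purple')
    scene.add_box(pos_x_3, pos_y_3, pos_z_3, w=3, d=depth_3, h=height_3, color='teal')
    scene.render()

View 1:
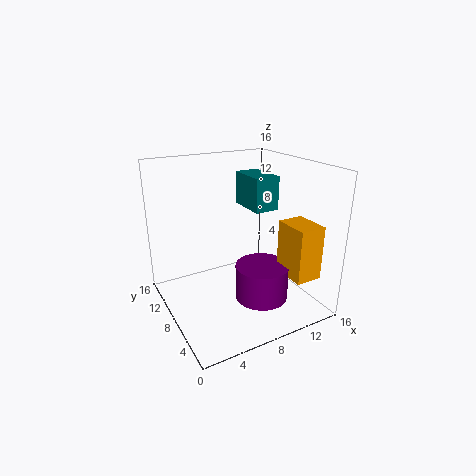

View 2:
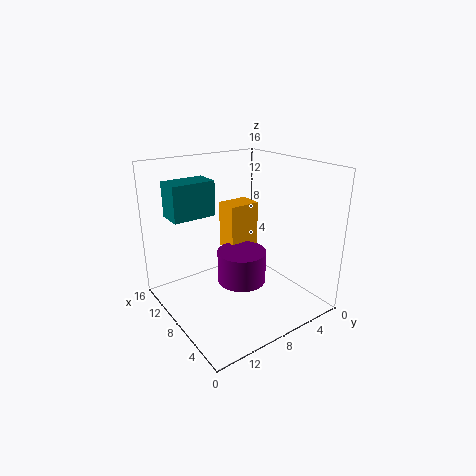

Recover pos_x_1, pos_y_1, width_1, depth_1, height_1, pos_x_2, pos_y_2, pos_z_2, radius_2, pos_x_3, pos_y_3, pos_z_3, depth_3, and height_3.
pos_x_1 = 12
pos_y_1 = 2
width_1 = 3
depth_1 = 4
height_1 = 6
pos_x_2 = 10
pos_y_2 = 6
pos_z_2 = 1
radius_2 = 3
pos_x_3 = 11
pos_y_3 = 9
pos_z_3 = 10
depth_3 = 5
height_3 = 4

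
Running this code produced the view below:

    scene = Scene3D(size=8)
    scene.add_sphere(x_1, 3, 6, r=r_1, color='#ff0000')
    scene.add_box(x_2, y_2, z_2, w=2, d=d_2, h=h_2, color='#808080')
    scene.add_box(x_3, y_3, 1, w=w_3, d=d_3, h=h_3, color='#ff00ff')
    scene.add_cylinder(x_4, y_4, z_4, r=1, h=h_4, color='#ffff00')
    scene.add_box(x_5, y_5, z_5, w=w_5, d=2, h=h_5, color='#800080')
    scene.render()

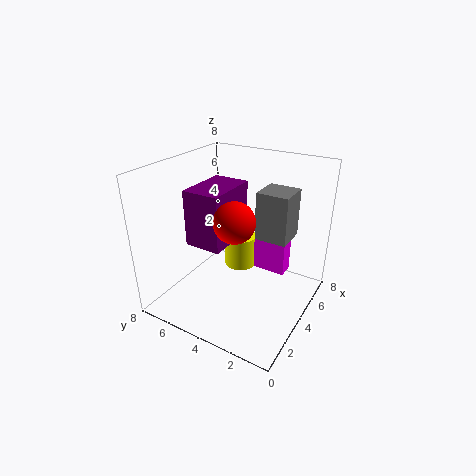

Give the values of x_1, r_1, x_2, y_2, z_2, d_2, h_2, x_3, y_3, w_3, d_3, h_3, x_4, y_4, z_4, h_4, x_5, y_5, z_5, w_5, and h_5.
x_1 = 2
r_1 = 1
x_2 = 6
y_2 = 2
z_2 = 3
d_2 = 2
h_2 = 3
x_3 = 6
y_3 = 2
w_3 = 1
d_3 = 2
h_3 = 3
x_4 = 6
y_4 = 5
z_4 = 1
h_4 = 2
x_5 = 2
y_5 = 4
z_5 = 4
w_5 = 3
h_5 = 3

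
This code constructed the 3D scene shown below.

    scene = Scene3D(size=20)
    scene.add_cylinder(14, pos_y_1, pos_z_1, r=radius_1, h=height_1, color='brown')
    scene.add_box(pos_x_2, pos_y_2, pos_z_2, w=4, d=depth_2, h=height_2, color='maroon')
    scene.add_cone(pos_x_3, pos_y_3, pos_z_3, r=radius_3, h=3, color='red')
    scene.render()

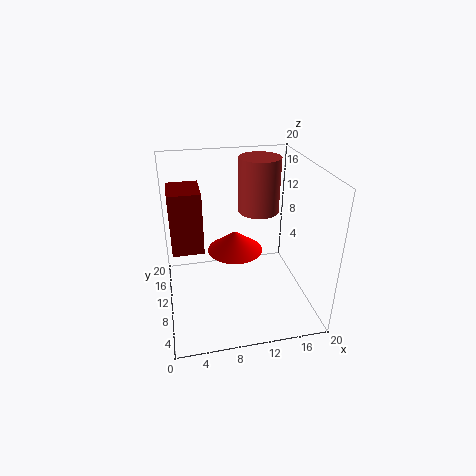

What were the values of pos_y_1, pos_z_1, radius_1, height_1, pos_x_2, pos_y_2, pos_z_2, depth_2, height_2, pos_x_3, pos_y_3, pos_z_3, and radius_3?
pos_y_1 = 14, pos_z_1 = 12, radius_1 = 3, height_1 = 8, pos_x_2 = 1, pos_y_2 = 7, pos_z_2 = 10, depth_2 = 5, height_2 = 8, pos_x_3 = 10, pos_y_3 = 12, pos_z_3 = 7, radius_3 = 4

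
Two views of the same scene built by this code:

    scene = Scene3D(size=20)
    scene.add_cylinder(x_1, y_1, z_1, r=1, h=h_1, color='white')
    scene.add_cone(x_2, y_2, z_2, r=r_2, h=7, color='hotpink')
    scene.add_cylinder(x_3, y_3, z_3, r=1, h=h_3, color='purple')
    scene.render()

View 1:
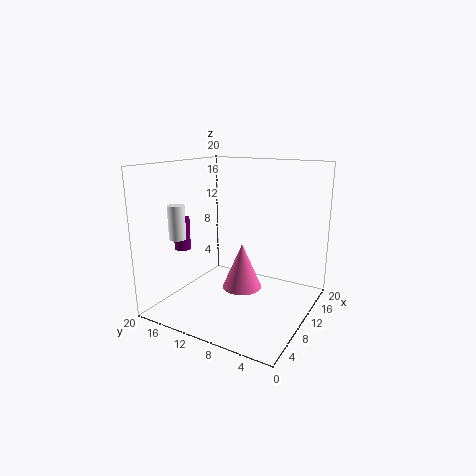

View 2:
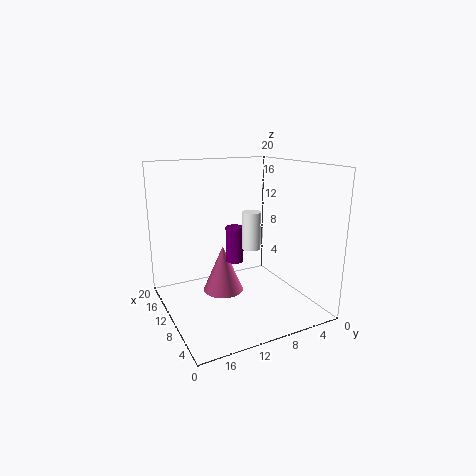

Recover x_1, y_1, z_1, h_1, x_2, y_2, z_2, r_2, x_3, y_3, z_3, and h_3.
x_1 = 1, y_1 = 13, z_1 = 12, h_1 = 4, x_2 = 13, y_2 = 11, z_2 = 1, r_2 = 3, x_3 = 3, y_3 = 14, z_3 = 10, h_3 = 4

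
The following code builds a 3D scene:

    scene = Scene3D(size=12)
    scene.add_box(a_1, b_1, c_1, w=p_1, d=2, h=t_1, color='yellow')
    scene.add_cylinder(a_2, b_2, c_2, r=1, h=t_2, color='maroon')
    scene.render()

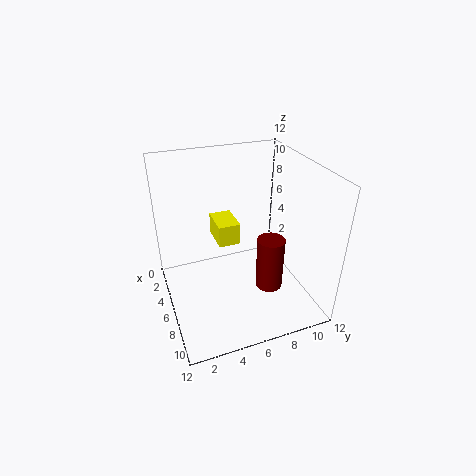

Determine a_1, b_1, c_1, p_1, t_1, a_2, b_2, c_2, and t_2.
a_1 = 1, b_1 = 5, c_1 = 4, p_1 = 3, t_1 = 2, a_2 = 10, b_2 = 7, c_2 = 4, t_2 = 4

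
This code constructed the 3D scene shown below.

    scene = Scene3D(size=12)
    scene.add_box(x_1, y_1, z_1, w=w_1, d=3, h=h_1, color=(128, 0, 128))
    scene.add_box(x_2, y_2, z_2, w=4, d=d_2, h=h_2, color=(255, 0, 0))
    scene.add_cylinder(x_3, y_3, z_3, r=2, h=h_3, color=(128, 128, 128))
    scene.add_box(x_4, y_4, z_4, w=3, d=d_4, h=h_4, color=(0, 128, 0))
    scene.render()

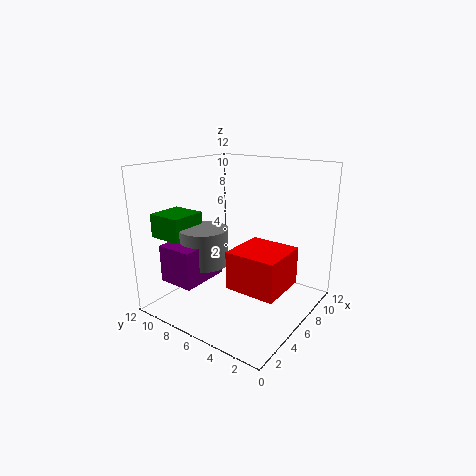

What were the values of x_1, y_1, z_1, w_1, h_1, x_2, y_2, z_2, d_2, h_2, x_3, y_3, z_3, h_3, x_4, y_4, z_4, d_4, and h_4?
x_1 = 1
y_1 = 7
z_1 = 3
w_1 = 4
h_1 = 3
x_2 = 3
y_2 = 1
z_2 = 3
d_2 = 4
h_2 = 3
x_3 = 4
y_3 = 8
z_3 = 4
h_3 = 3
x_4 = 2
y_4 = 9
z_4 = 6
d_4 = 3
h_4 = 2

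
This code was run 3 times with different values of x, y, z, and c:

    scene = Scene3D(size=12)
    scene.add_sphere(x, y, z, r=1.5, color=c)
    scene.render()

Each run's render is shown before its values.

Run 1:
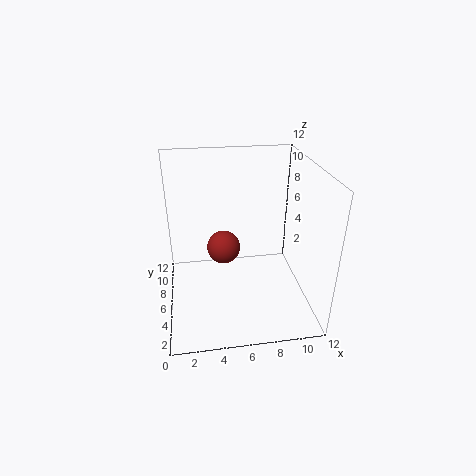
x = 5, y = 8, z = 4, c = 'brown'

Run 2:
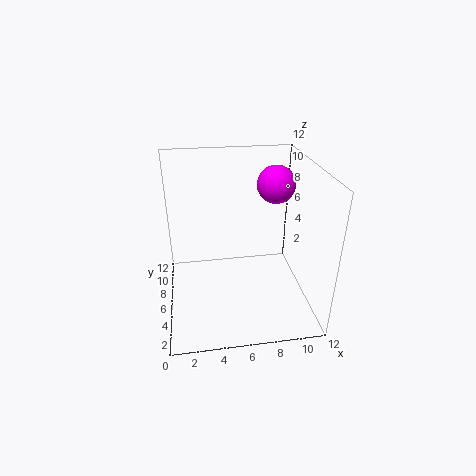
x = 9, y = 6, z = 10.5, c = 'magenta'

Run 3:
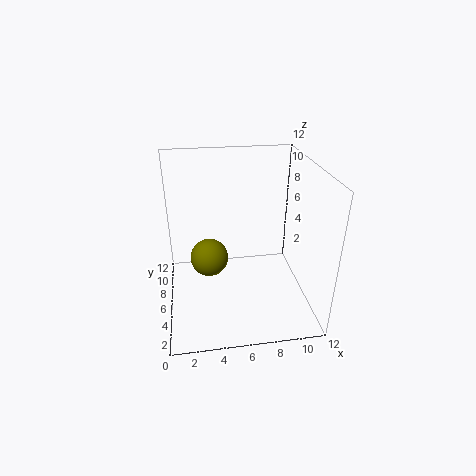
x = 3.5, y = 5, z = 5, c = 'olive'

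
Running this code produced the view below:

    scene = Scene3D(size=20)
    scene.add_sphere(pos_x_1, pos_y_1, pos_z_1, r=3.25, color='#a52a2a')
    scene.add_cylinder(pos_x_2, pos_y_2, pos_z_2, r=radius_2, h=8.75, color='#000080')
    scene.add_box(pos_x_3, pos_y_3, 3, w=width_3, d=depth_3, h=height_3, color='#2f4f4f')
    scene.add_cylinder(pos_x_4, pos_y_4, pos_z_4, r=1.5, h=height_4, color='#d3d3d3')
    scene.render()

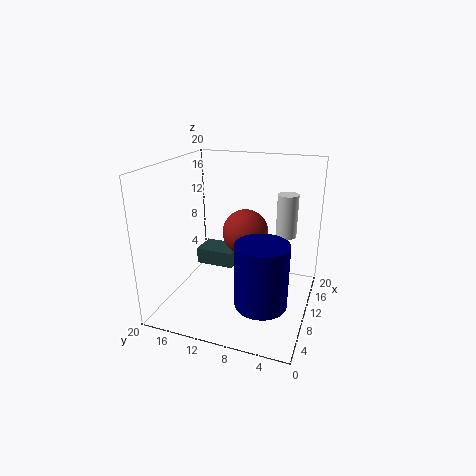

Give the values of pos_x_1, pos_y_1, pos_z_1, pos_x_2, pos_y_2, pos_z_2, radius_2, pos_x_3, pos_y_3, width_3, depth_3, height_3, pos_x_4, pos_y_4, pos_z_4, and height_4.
pos_x_1 = 11.75; pos_y_1 = 9.5; pos_z_1 = 10.25; pos_x_2 = 6.5; pos_y_2 = 5.5; pos_z_2 = 2.5; radius_2 = 3.5; pos_x_3 = 13.25; pos_y_3 = 12.25; width_3 = 4.25; depth_3 = 6; height_3 = 2.5; pos_x_4 = 14.75; pos_y_4 = 4.25; pos_z_4 = 9.25; height_4 = 6.25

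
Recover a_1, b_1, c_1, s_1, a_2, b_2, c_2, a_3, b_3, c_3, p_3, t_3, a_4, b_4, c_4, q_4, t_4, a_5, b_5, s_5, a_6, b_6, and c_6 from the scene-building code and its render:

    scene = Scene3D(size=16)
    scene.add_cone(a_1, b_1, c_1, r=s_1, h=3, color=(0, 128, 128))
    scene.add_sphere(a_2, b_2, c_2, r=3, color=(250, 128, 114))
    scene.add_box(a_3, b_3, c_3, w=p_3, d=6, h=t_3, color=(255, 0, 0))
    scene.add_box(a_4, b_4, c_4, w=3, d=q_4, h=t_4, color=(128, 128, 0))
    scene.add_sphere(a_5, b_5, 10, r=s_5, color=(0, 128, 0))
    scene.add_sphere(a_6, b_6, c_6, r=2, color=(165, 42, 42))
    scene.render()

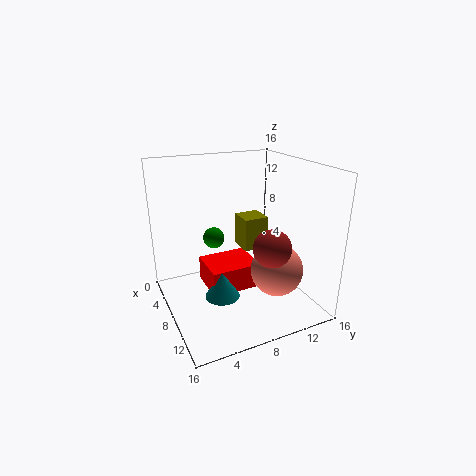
a_1 = 8, b_1 = 6, c_1 = 1, s_1 = 2, a_2 = 10, b_2 = 12, c_2 = 4, a_3 = 3, b_3 = 5, c_3 = 1, p_3 = 5, t_3 = 3, a_4 = 3, b_4 = 10, c_4 = 5, q_4 = 3, t_4 = 4, a_5 = 11, b_5 = 4, s_5 = 1, a_6 = 12, b_6 = 10, c_6 = 8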